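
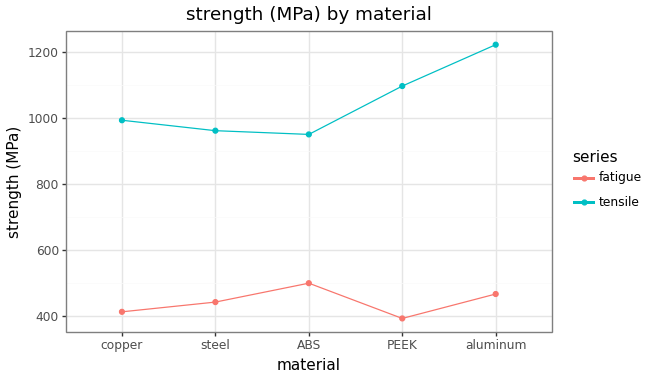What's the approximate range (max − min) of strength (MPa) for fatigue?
≈ 100

Max ABS ≈ 500, min PEEK ≈ 400; range ≈ 100.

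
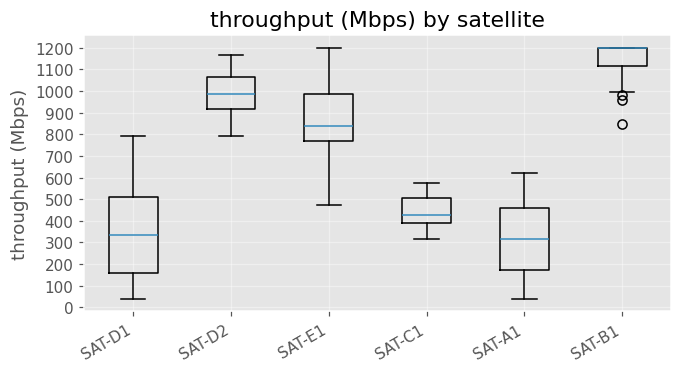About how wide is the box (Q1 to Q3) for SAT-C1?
≈ 100

Q3 ≈ 500, Q1 ≈ 400; IQR ≈ 100.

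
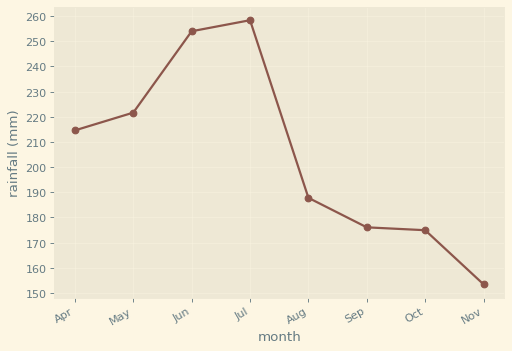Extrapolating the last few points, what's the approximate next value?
Last three: 180, 170, 150 → slope ≈ -15/step → next ≈ 135.

≈ 135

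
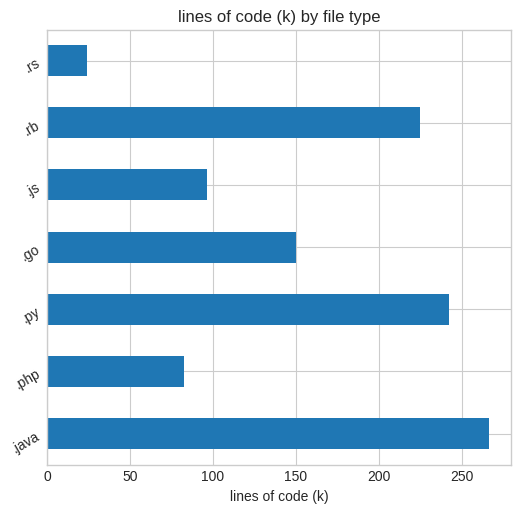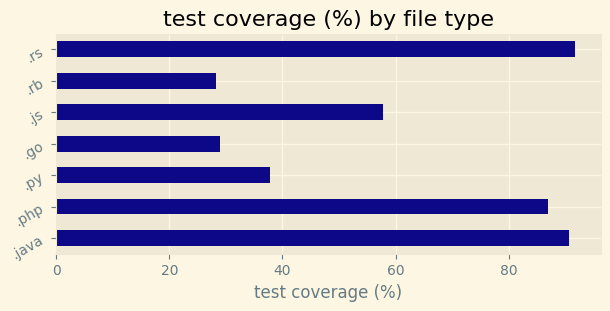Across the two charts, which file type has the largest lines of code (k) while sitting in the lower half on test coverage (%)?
.py

Chart 2 median test coverage (%) ≈ 60; below-median file types: .py, .go, .rb. Among those, .py has the highest lines of code (k) (≈ 250).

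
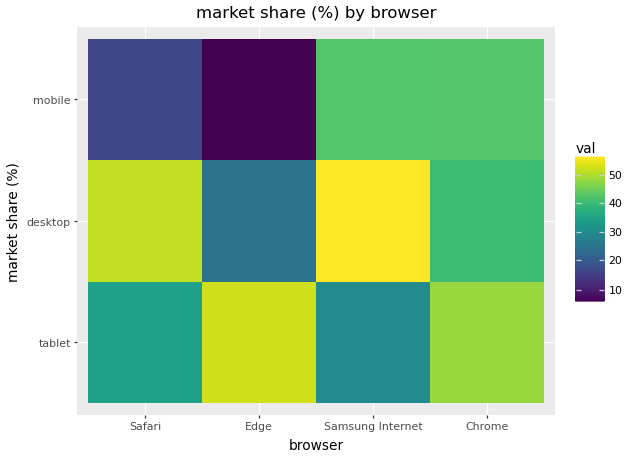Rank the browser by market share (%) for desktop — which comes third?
Chrome

Top 4 for desktop: Samsung Internet ≈ 55, Safari ≈ 50, Chrome ≈ 40, Edge ≈ 25.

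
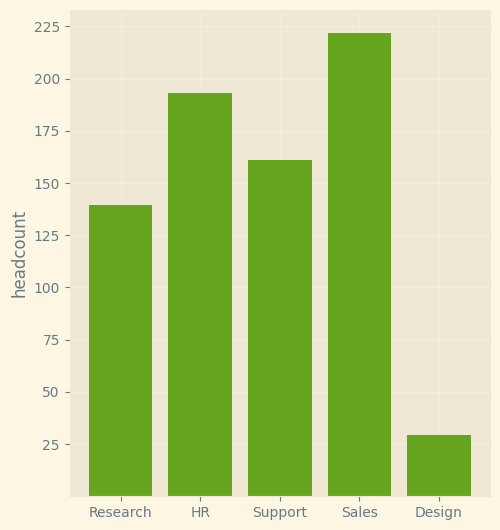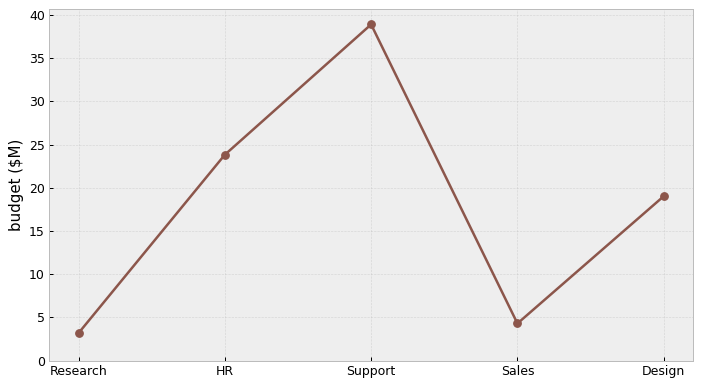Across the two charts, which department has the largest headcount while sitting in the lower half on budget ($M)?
Chart 2 median budget ($M) ≈ 20; below-median departments: Research, Sales. Among those, Sales has the highest headcount (≈ 225).

Sales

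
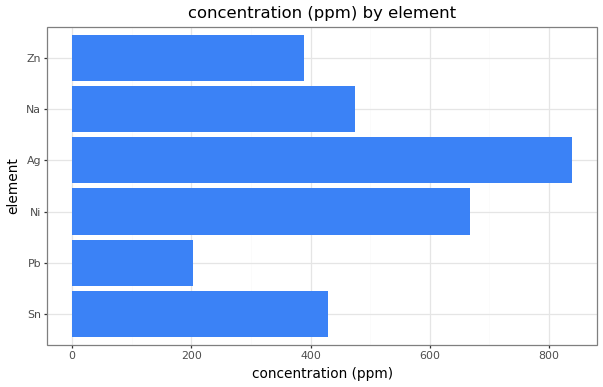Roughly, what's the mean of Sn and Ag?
(400 + 800) / 2 ≈ 600.

≈ 600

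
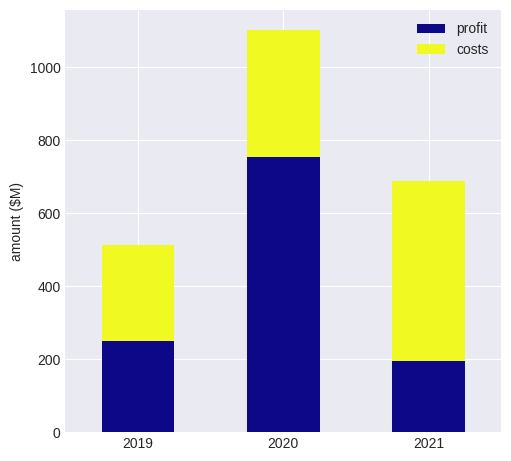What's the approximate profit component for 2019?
≈ 200

profit top ≈ 200, bottom ≈ 0; segment ≈ 200.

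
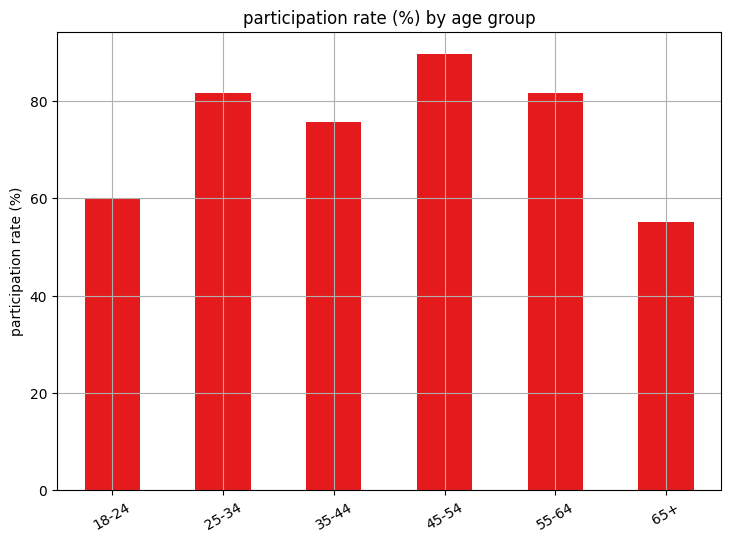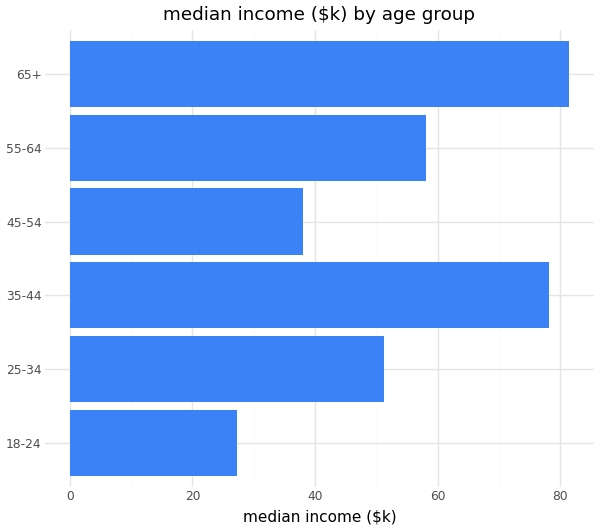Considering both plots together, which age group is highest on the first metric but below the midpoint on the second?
45-54

Chart 2 median median income ($k) ≈ 50; below-median age groups: 18-24, 25-34, 45-54. Among those, 45-54 has the highest participation rate (%) (≈ 90).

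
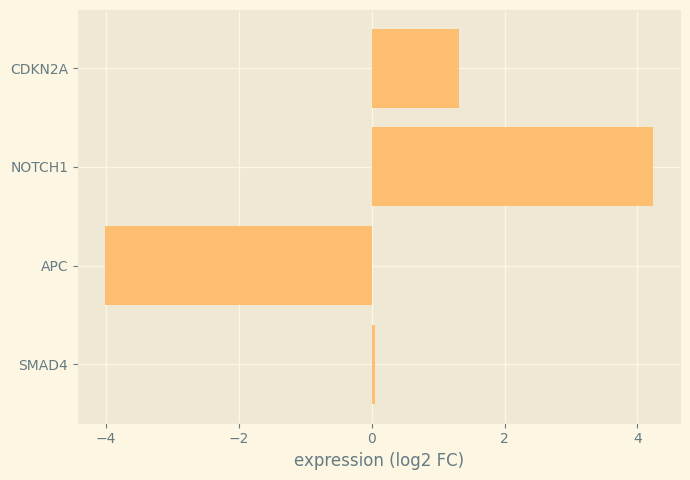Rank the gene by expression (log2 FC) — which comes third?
SMAD4

Top 4: NOTCH1 ≈ 4, CDKN2A ≈ 1, SMAD4 ≈ 0, APC ≈ -4.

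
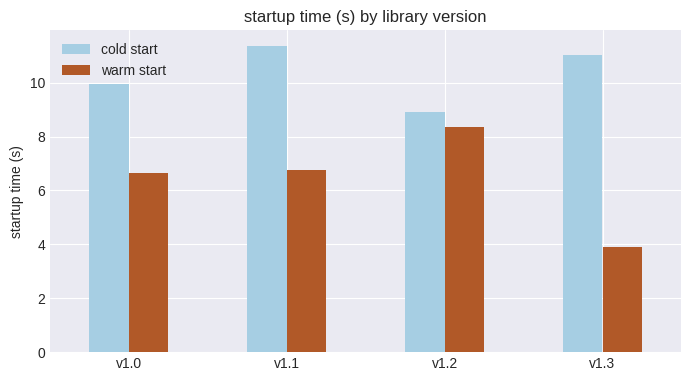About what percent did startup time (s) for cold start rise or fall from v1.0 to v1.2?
v1.0 ≈ 10, v1.2 ≈ 9; (9 − 10) / 10 ≈ -10%.

≈ -10%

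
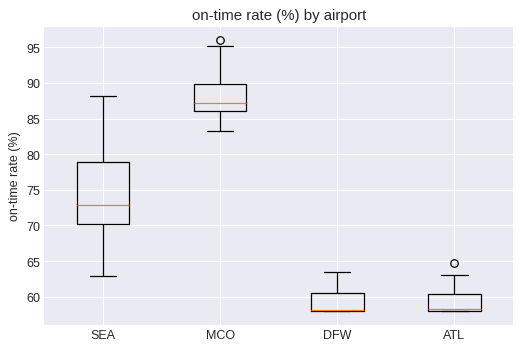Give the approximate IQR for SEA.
≈ 10

Q3 ≈ 80, Q1 ≈ 70; IQR ≈ 10.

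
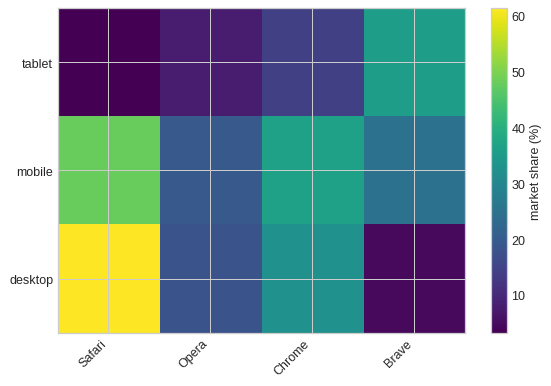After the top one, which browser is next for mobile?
Top 3 for mobile: Safari ≈ 50, Chrome ≈ 35, Brave ≈ 25.

Chrome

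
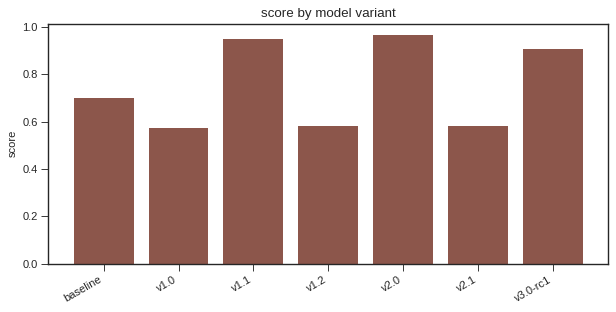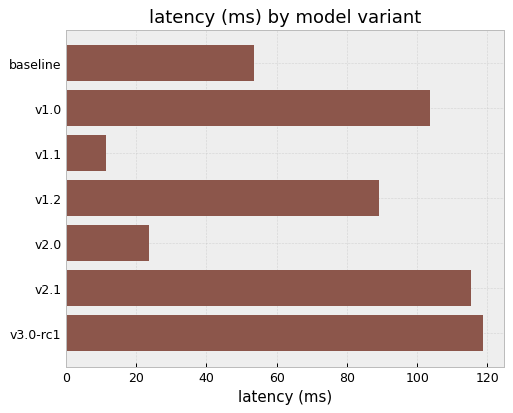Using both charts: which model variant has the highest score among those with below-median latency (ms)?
v2.0

Chart 2 median latency (ms) ≈ 80; below-median model variants: baseline, v1.1, v2.0. Among those, v2.0 has the highest score (≈ 1).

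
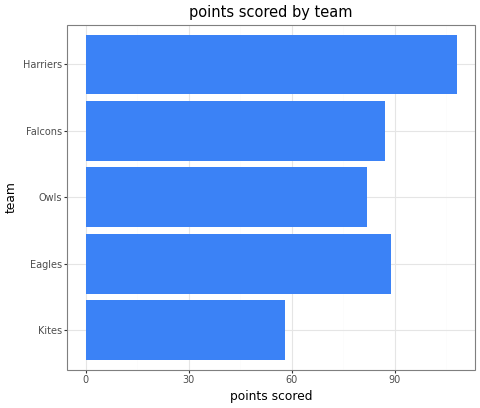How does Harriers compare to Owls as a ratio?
Harriers ≈ 110, Owls ≈ 80; 110/80 ≈ 1.38.

≈ 1.38×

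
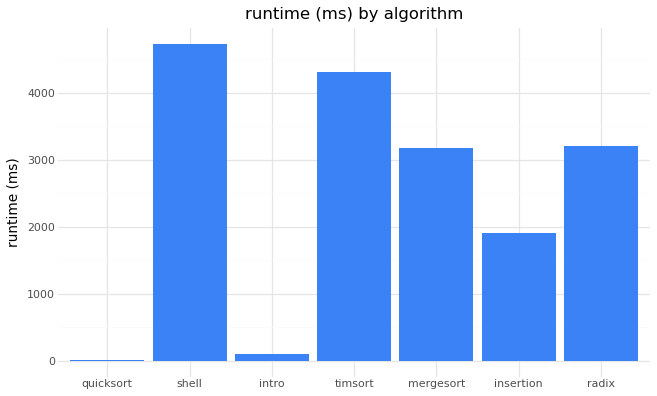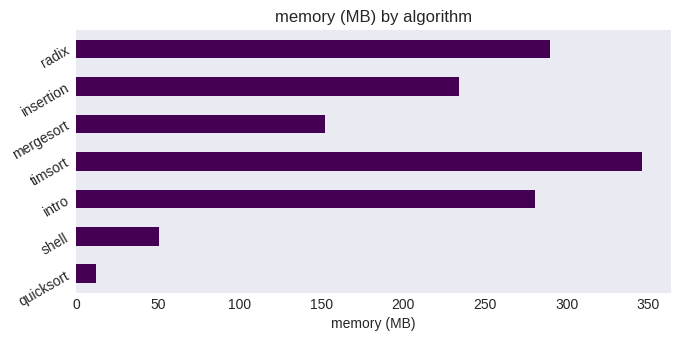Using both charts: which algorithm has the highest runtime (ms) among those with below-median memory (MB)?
shell

Chart 2 median memory (MB) ≈ 250; below-median algorithms: quicksort, shell, mergesort. Among those, shell has the highest runtime (ms) (≈ 4500).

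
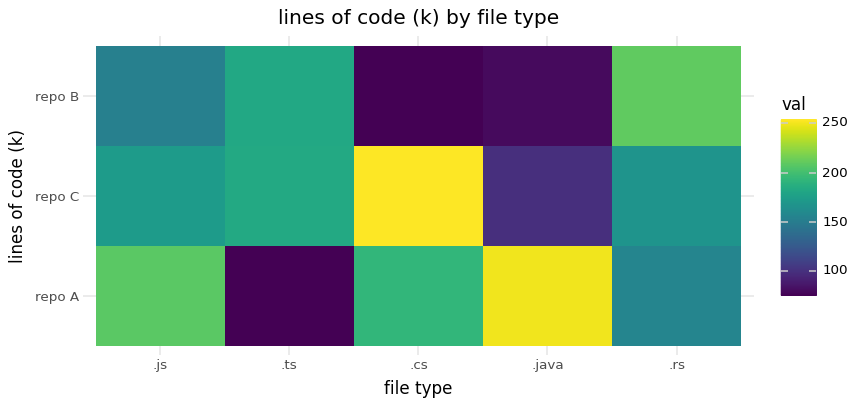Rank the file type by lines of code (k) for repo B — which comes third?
Top 4 for repo B: .rs ≈ 220, .ts ≈ 180, .js ≈ 160, .java ≈ 80.

.js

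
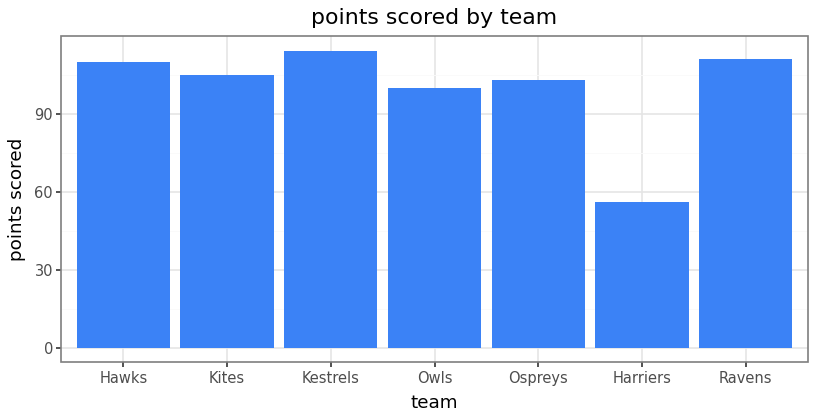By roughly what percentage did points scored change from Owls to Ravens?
Owls ≈ 100, Ravens ≈ 110; (110 − 100) / 100 ≈ +10%.

≈ +10%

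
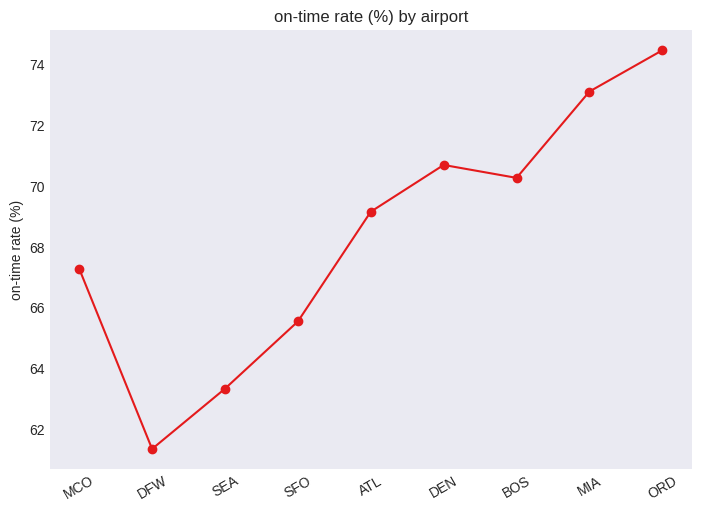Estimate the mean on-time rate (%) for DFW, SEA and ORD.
(62 + 64 + 74) / 3 ≈ 67.

≈ 67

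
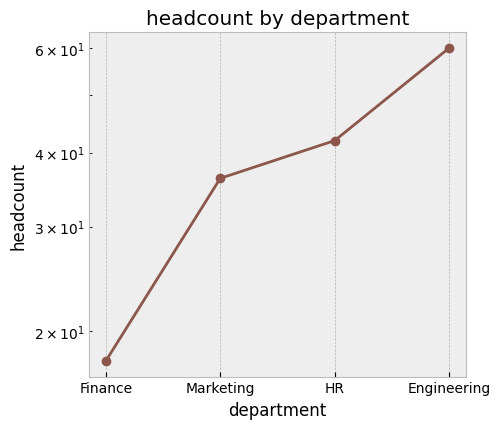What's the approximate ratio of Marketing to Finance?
Marketing ≈ 35, Finance ≈ 20; 35/20 ≈ 1.75.

≈ 1.75×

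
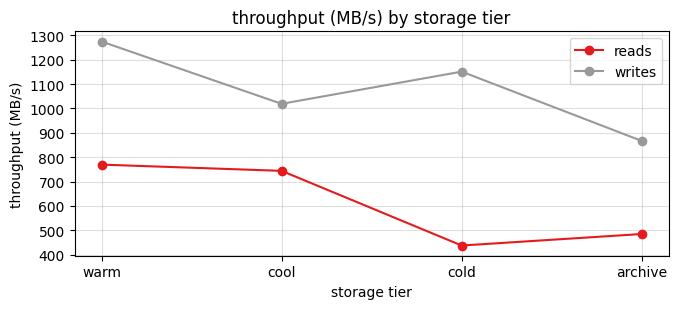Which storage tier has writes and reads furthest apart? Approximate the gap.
cold, ≈ 800 MB/s

cold: writes ≈ 1200, reads ≈ 400 → gap ≈ 800. Next-largest (warm) is only ≈ 500.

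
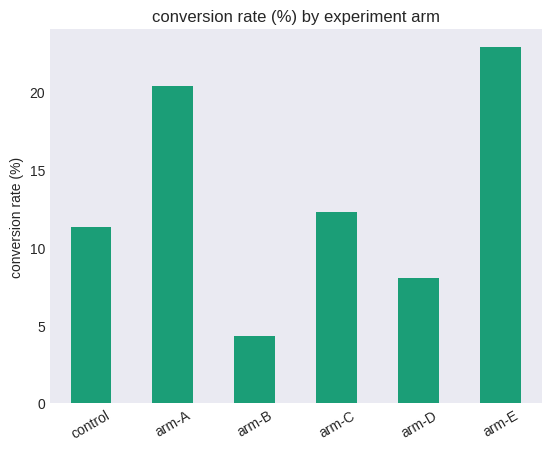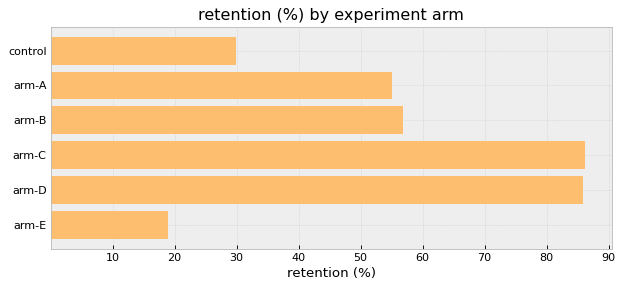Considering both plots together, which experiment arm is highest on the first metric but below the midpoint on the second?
arm-E

Chart 2 median retention (%) ≈ 60; below-median experiment arms: control, arm-A, arm-E. Among those, arm-E has the highest conversion rate (%) (≈ 25).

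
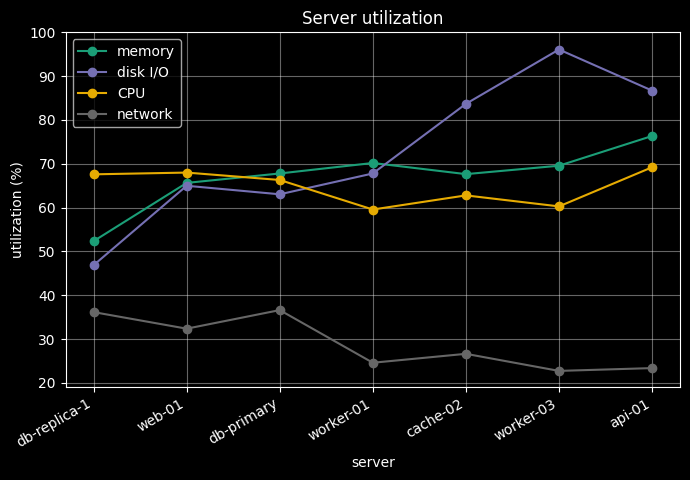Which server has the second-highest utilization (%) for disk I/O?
Top 3 for disk I/O: worker-03 ≈ 100, api-01 ≈ 90, cache-02 ≈ 80.

api-01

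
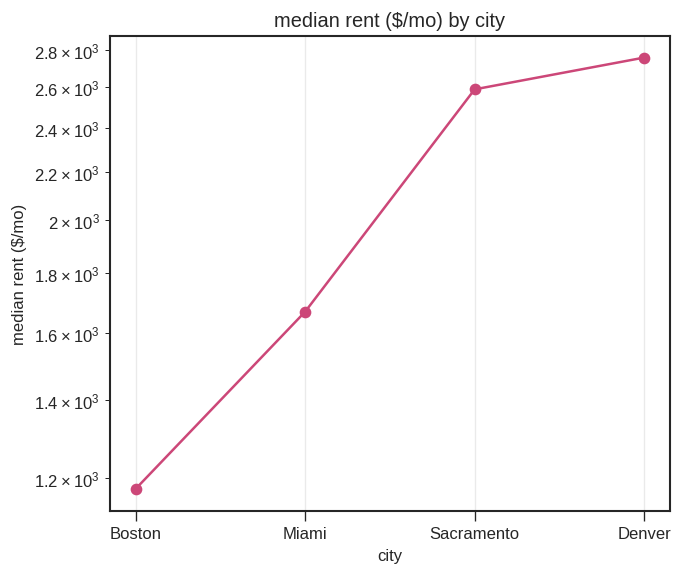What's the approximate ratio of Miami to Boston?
Miami ≈ 1600, Boston ≈ 1200; 1600/1200 ≈ 1.33.

≈ 1.33×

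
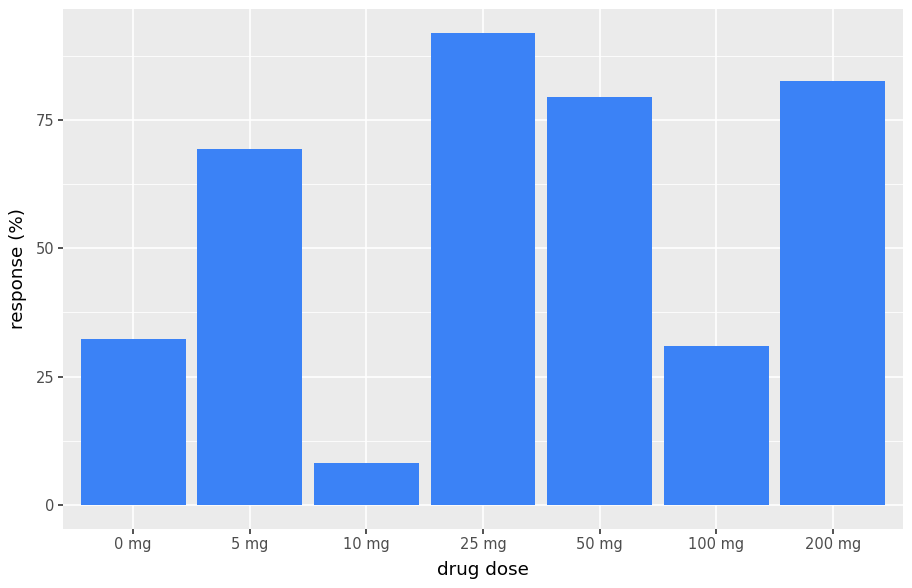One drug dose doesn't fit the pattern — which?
10 mg

10 mg ≈ 10; the rest sit between ≈ 30 and ≈ 90.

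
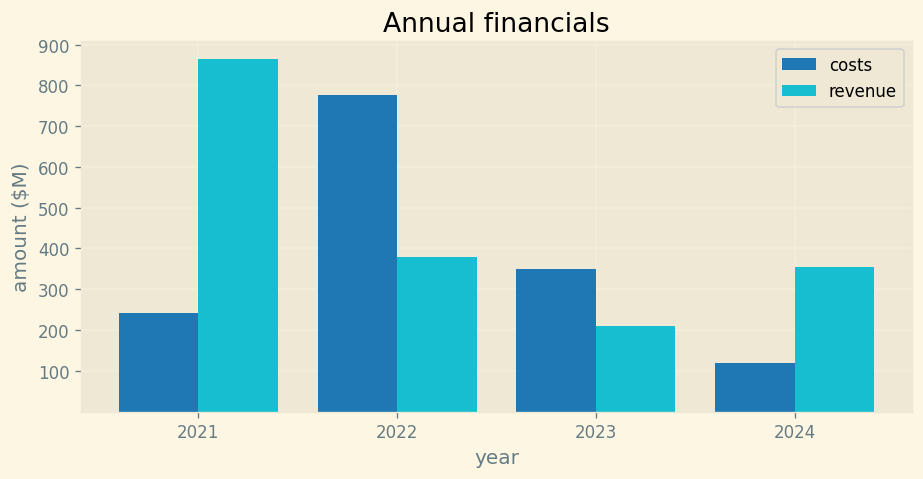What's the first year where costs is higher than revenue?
2021: costs ≈ 200 vs revenue ≈ 900 (not yet); 2022: costs ≈ 800 vs revenue ≈ 400 (first crossover).

2022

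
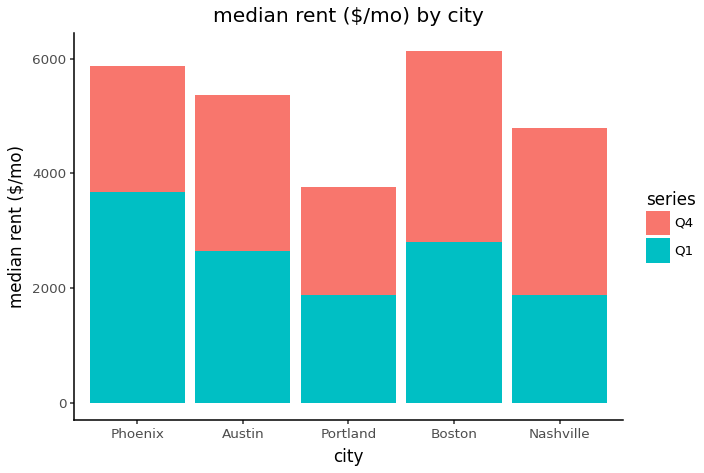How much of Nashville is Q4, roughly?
≈ 3000

Q4 top ≈ 5000, bottom ≈ 2000; segment ≈ 3000.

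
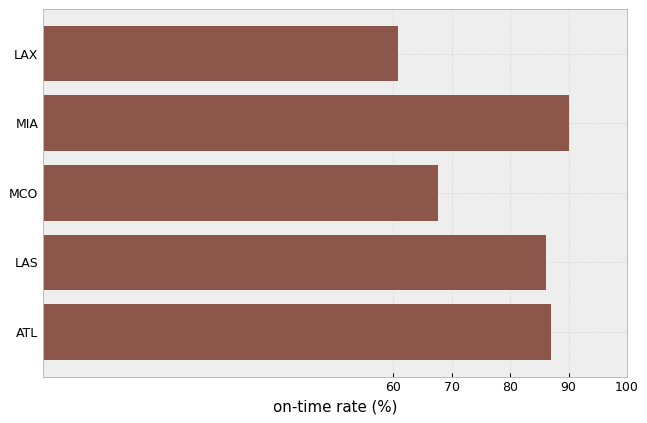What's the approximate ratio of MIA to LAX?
MIA ≈ 90, LAX ≈ 60; 90/60 ≈ 1.5.

≈ 1.5×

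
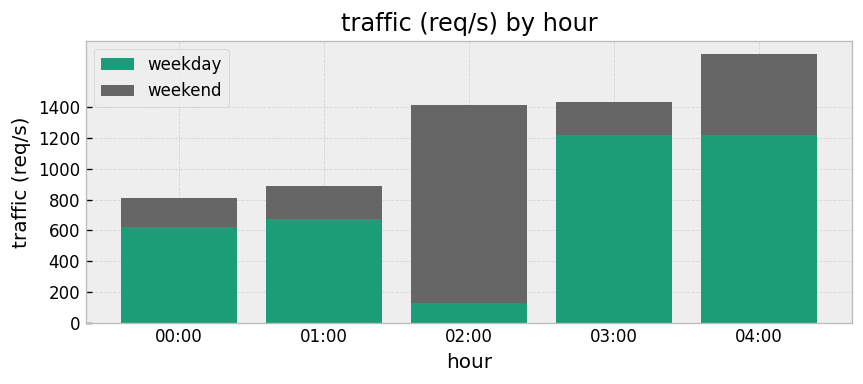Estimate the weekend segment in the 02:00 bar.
weekend top ≈ 1400, bottom ≈ 200; segment ≈ 1200.

≈ 1200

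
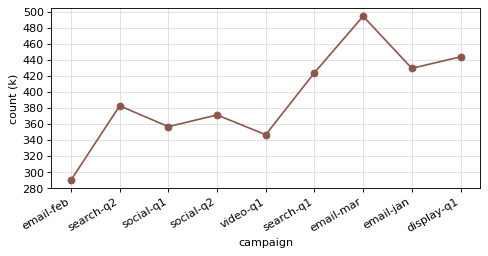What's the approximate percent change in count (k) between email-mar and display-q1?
email-mar ≈ 500, display-q1 ≈ 440; (440 − 500) / 500 ≈ -12%.

≈ -12%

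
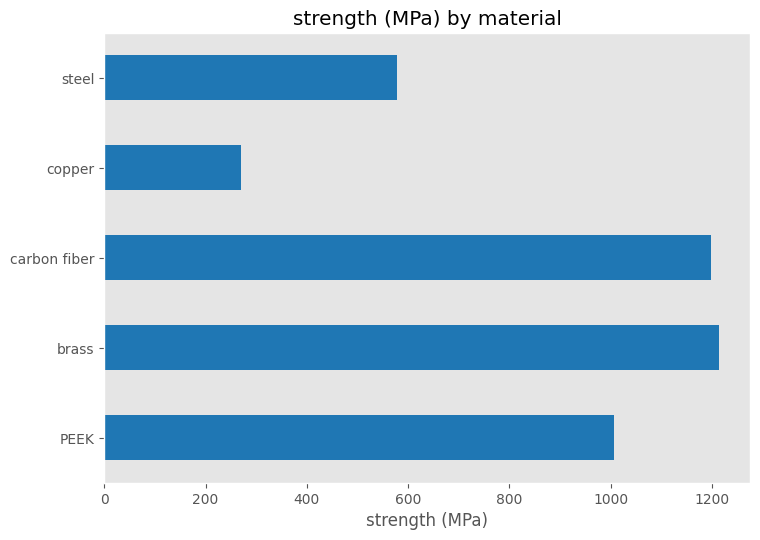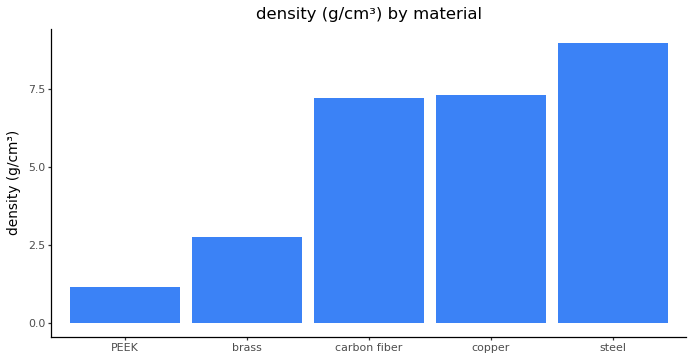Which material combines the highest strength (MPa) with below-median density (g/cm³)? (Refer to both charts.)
Chart 2 median density (g/cm³) ≈ 7; below-median materials: PEEK, brass. Among those, brass has the highest strength (MPa) (≈ 1200).

brass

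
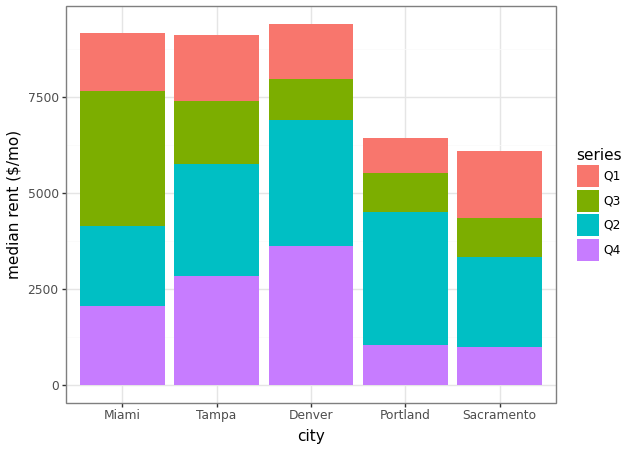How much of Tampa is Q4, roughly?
Q4 top ≈ 3000, bottom ≈ 0; segment ≈ 3000.

≈ 3000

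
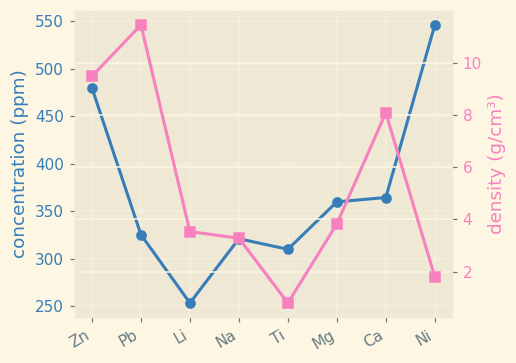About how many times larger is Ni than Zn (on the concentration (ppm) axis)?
Ni ≈ 550, Zn ≈ 475; 550/475 ≈ 1.16.

≈ 1.16×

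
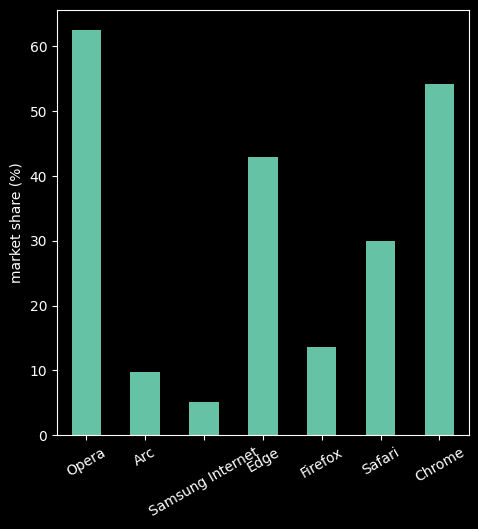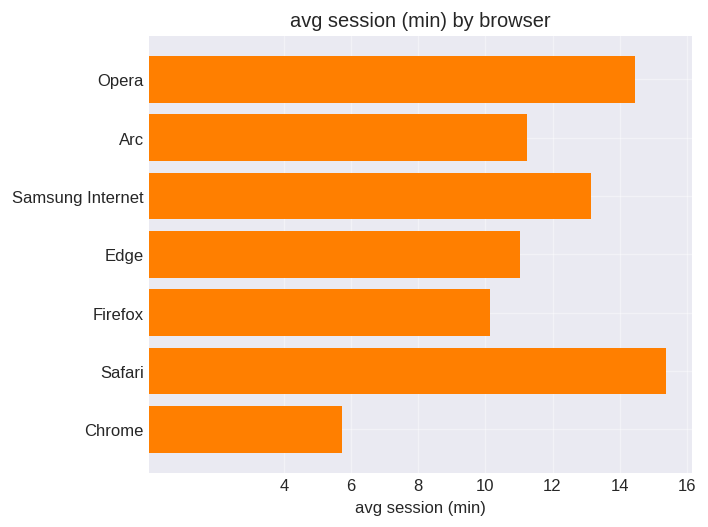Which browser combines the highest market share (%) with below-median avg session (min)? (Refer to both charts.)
Chart 2 median avg session (min) ≈ 12; below-median browsers: Edge, Firefox, Chrome. Among those, Chrome has the highest market share (%) (≈ 50).

Chrome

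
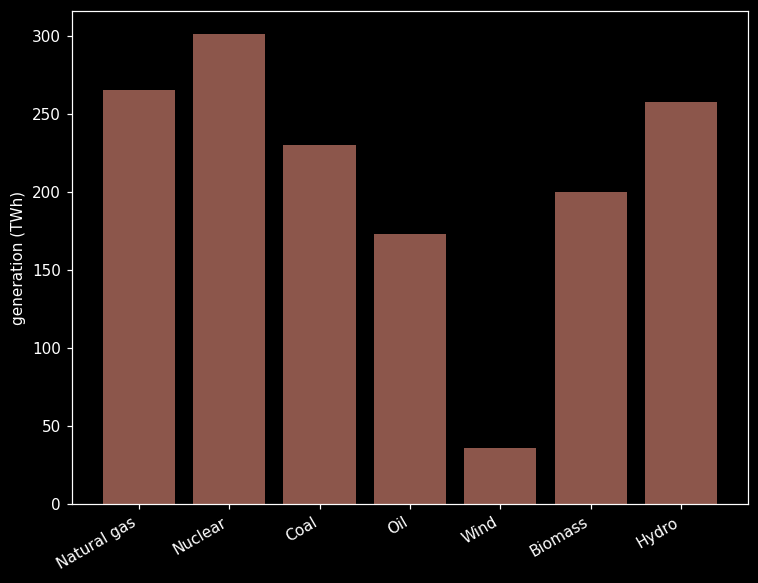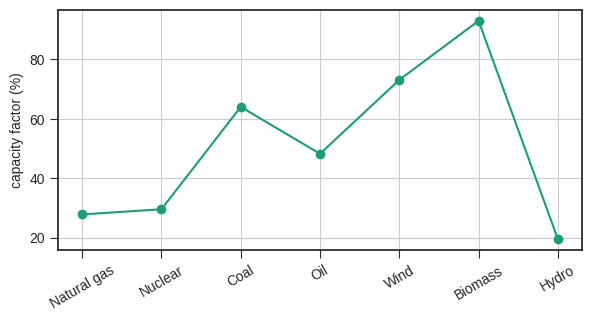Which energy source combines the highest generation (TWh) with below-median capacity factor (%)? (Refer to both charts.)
Chart 2 median capacity factor (%) ≈ 50; below-median energy sources: Natural gas, Nuclear, Hydro. Among those, Nuclear has the highest generation (TWh) (≈ 300).

Nuclear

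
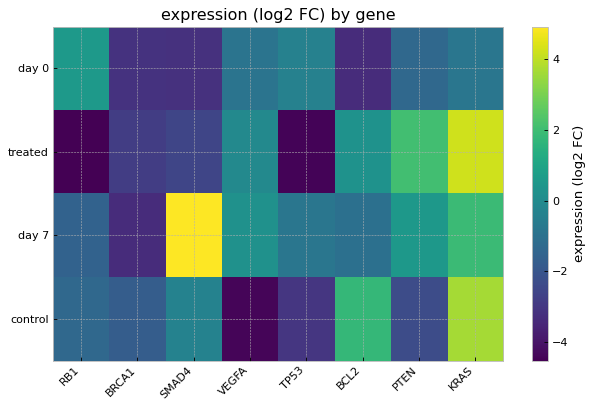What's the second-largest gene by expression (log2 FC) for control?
BCL2

Top 3 for control: KRAS ≈ 4, BCL2 ≈ 2, SMAD4 ≈ 0.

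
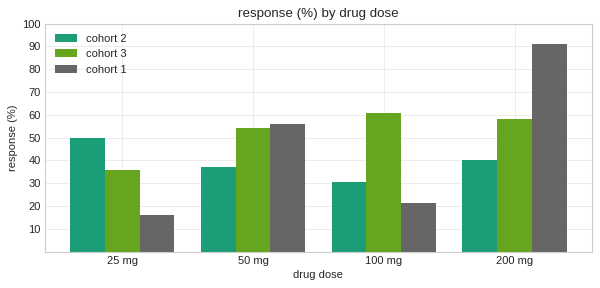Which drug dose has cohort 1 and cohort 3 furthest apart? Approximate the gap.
100 mg, ≈ 40 %

100 mg: cohort 1 ≈ 20, cohort 3 ≈ 60 → gap ≈ 40. Next-largest (200 mg) is only ≈ 30.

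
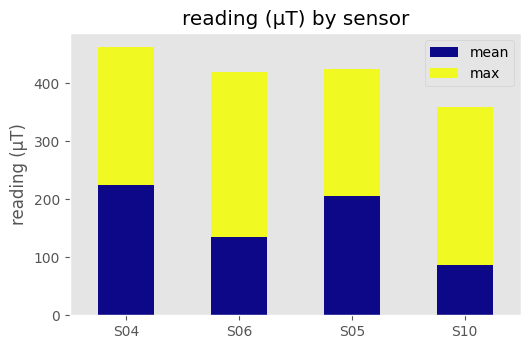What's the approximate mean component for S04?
mean top ≈ 200, bottom ≈ 0; segment ≈ 200.

≈ 200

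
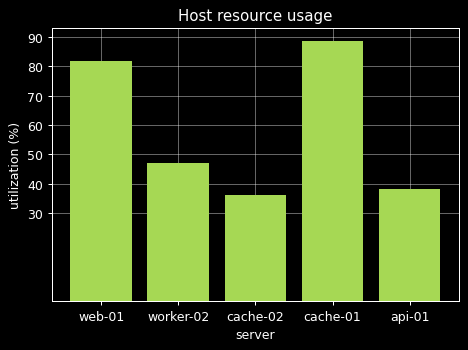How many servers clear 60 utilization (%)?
2

Above 60: web-01, cache-01.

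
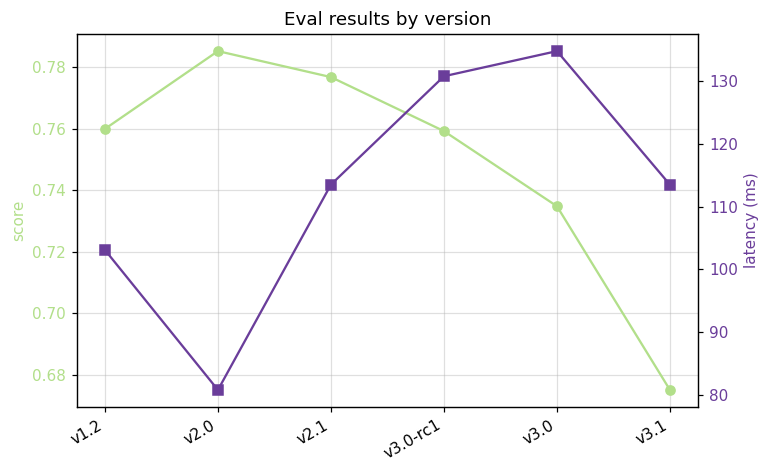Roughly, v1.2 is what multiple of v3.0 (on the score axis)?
≈ 1.04×

v1.2 ≈ 0.76, v3.0 ≈ 0.73; 0.76/0.73 ≈ 1.04.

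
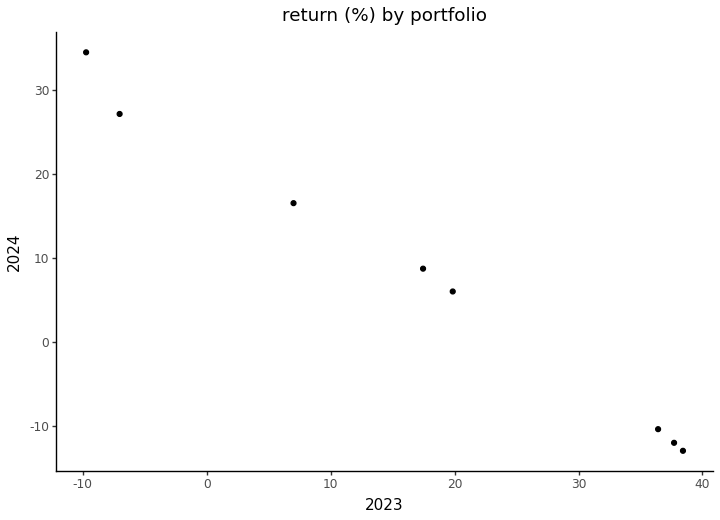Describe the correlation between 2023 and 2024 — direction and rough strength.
negative, strong

Points are negatively correlated; strong (|r| ≈ 1.0).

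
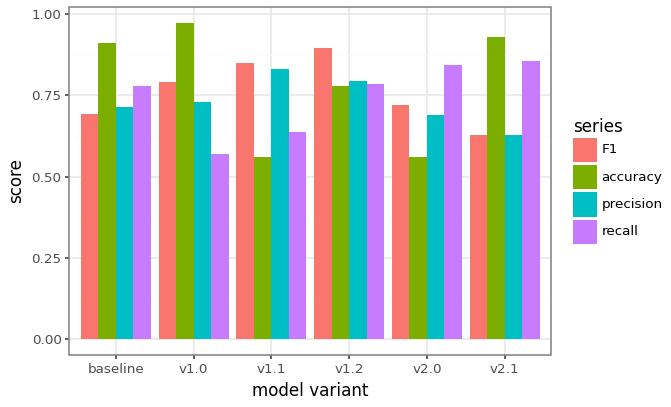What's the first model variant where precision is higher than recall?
baseline: precision ≈ 0.7 vs recall ≈ 0.8 (not yet); v1.0: precision ≈ 0.7 vs recall ≈ 0.6 (first crossover).

v1.0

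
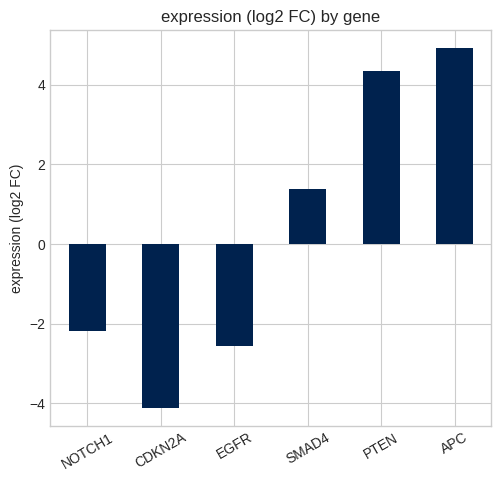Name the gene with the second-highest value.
Top 3: APC ≈ 5, PTEN ≈ 4, SMAD4 ≈ 1.

PTEN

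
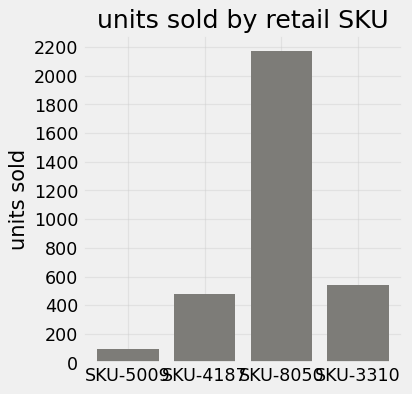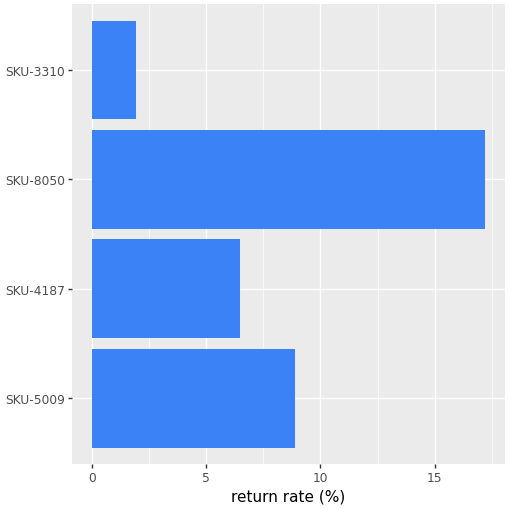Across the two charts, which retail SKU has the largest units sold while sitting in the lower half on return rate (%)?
SKU-3310

Chart 2 median return rate (%) ≈ 8; below-median retail SKUs: SKU-4187, SKU-3310. Among those, SKU-3310 has the highest units sold (≈ 600).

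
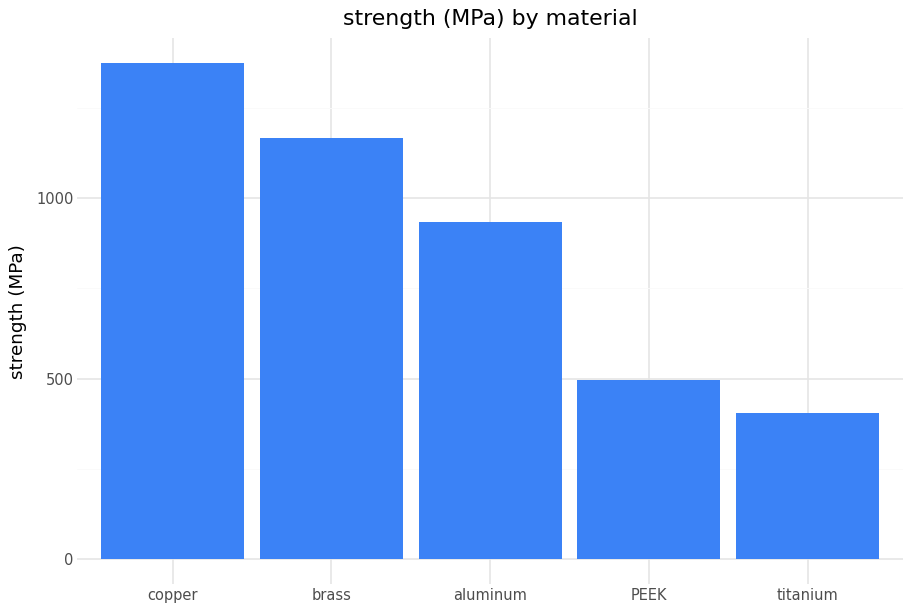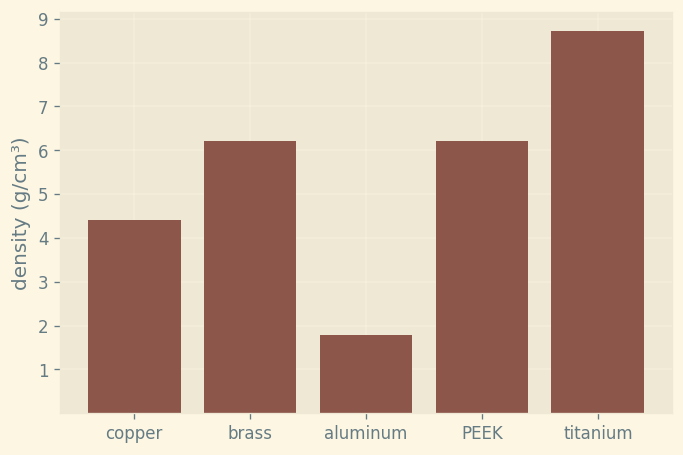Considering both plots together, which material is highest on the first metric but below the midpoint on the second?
copper

Chart 2 median density (g/cm³) ≈ 6; below-median materials: copper, aluminum. Among those, copper has the highest strength (MPa) (≈ 1400).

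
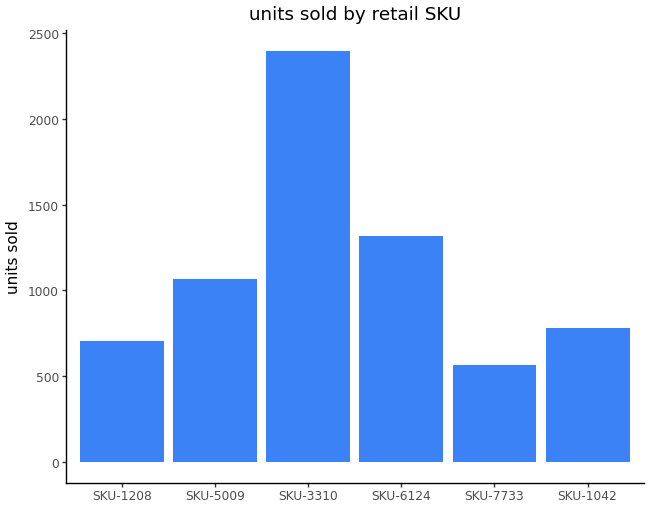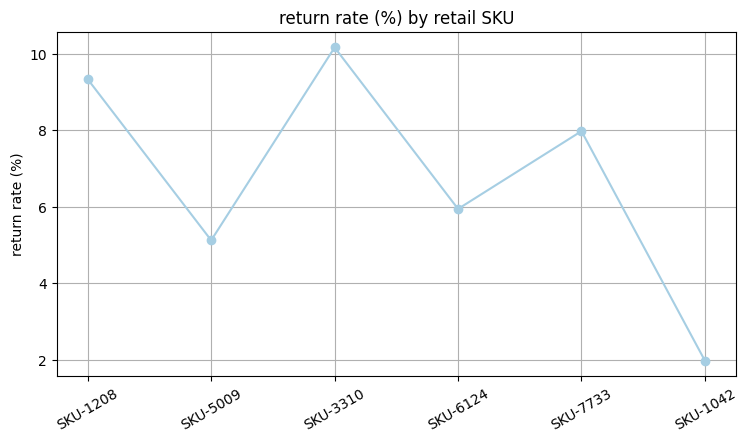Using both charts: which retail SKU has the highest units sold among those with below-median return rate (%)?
SKU-6124

Chart 2 median return rate (%) ≈ 7; below-median retail SKUs: SKU-5009, SKU-6124, SKU-1042. Among those, SKU-6124 has the highest units sold (≈ 1500).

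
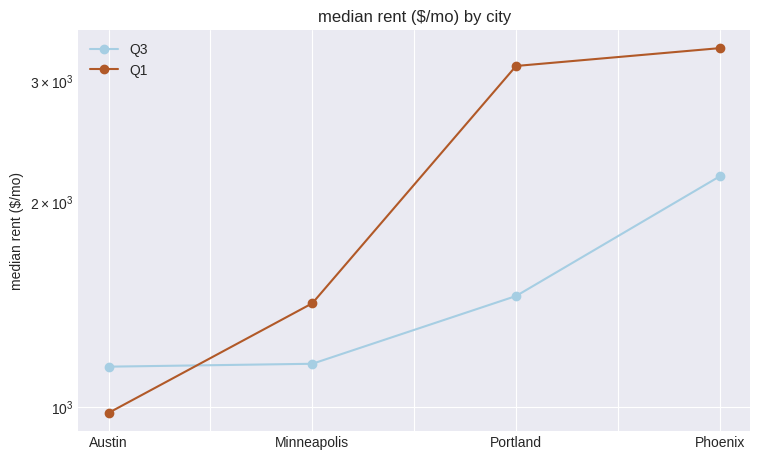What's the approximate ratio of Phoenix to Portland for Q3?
Phoenix ≈ 2200, Portland ≈ 1400; 2200/1400 ≈ 1.57.

≈ 1.57×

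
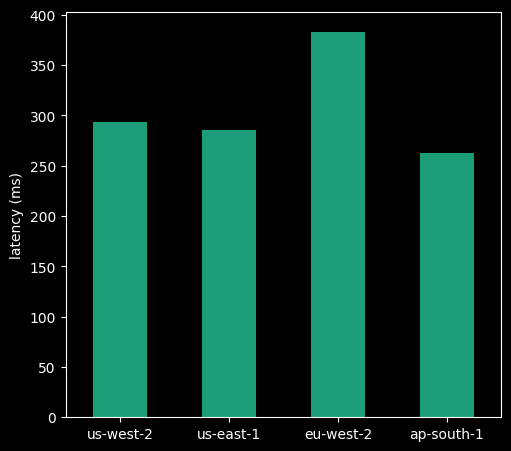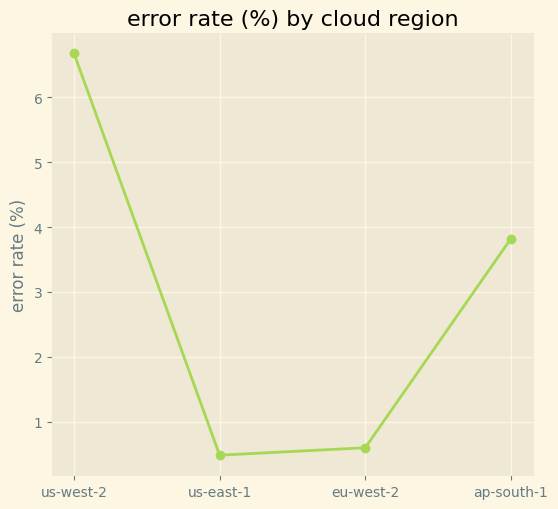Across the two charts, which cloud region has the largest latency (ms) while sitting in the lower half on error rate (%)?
Chart 2 median error rate (%) ≈ 2; below-median cloud regions: us-east-1, eu-west-2. Among those, eu-west-2 has the highest latency (ms) (≈ 400).

eu-west-2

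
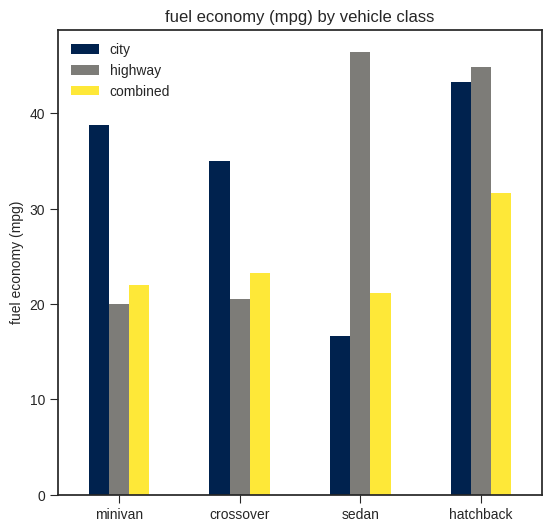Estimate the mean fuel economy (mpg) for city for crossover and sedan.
(35 + 15) / 2 ≈ 25.

≈ 25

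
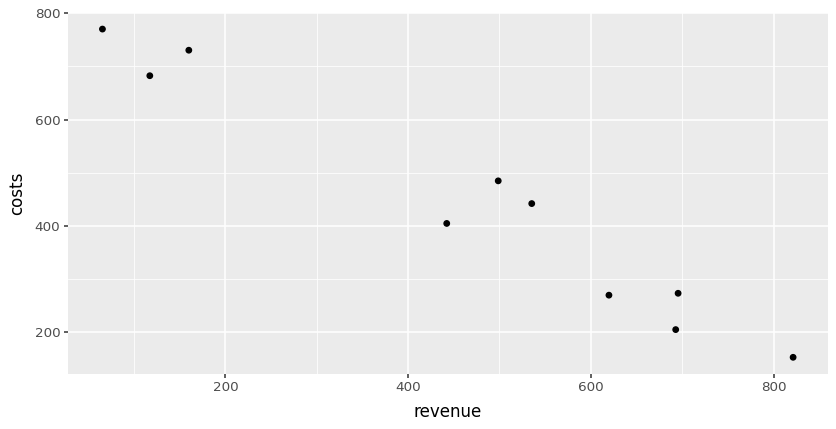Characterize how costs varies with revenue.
negative, strong

Points are negatively correlated; strong (|r| ≈ 1.0).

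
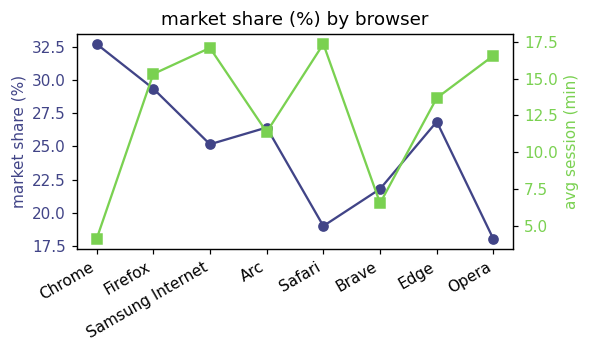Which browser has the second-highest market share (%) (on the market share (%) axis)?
Firefox

Top 3 (on the market share (%) axis): Chrome ≈ 32, Firefox ≈ 30, Edge ≈ 26.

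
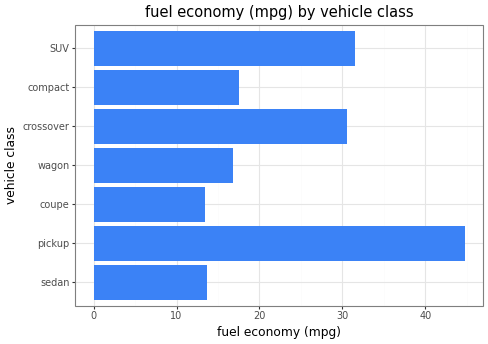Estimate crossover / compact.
crossover ≈ 30, compact ≈ 20; 30/20 ≈ 1.5.

≈ 1.5×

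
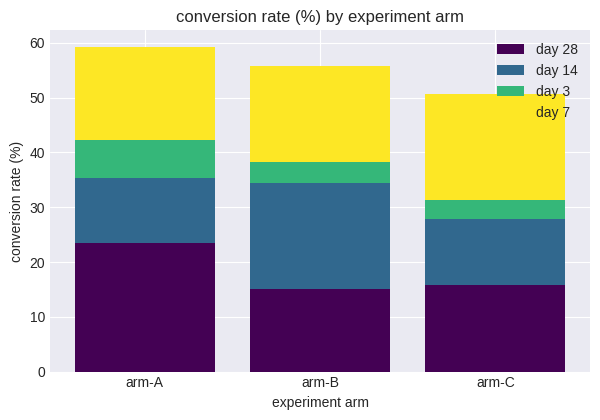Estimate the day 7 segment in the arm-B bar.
≈ 15

day 7 top ≈ 55, bottom ≈ 40; segment ≈ 15.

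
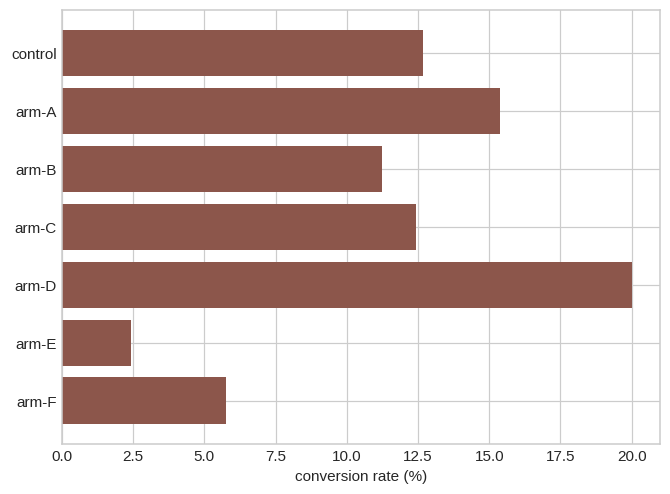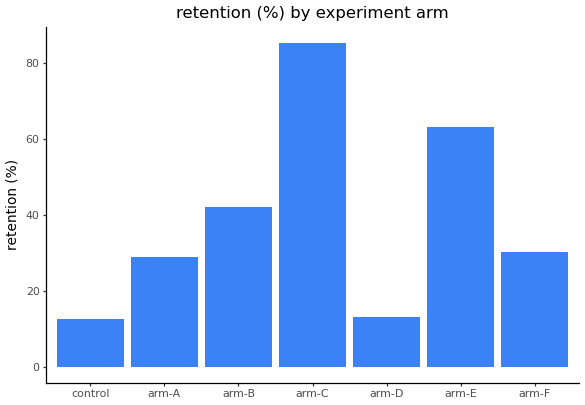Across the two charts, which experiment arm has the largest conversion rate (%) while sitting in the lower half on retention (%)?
arm-D

Chart 2 median retention (%) ≈ 30; below-median experiment arms: control, arm-A, arm-D. Among those, arm-D has the highest conversion rate (%) (≈ 20).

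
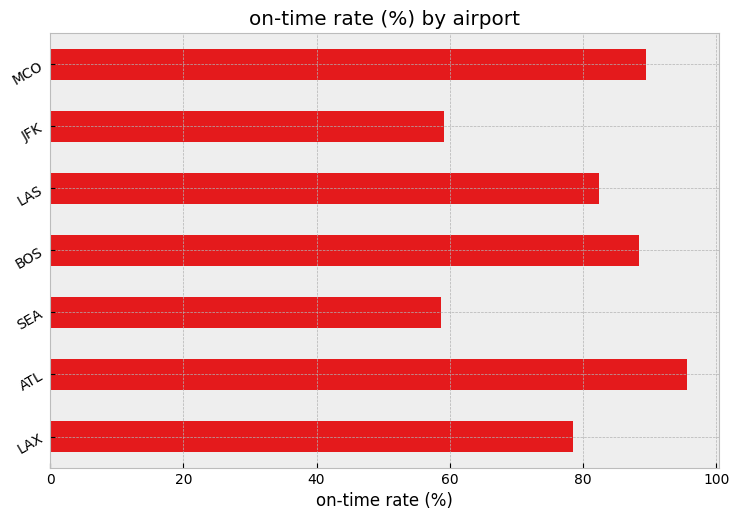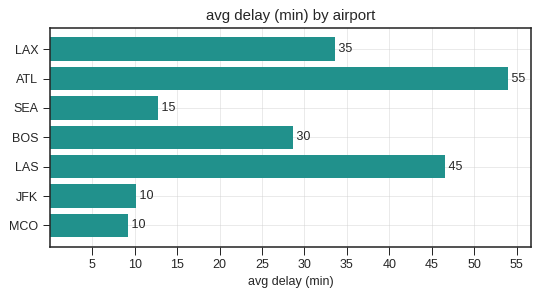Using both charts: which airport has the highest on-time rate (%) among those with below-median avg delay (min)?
Chart 2 median avg delay (min) ≈ 30; below-median airports: SEA, JFK, MCO. Among those, MCO has the highest on-time rate (%) (≈ 90).

MCO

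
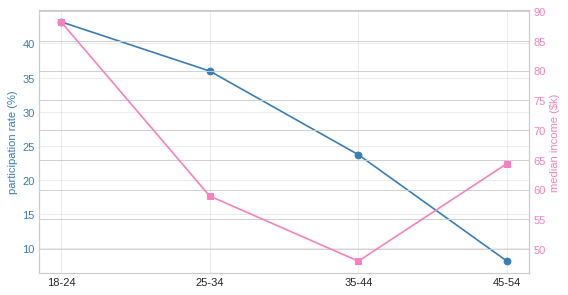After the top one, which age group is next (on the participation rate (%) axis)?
25-34

Top 3 (on the participation rate (%) axis): 18-24 ≈ 45, 25-34 ≈ 35, 35-44 ≈ 25.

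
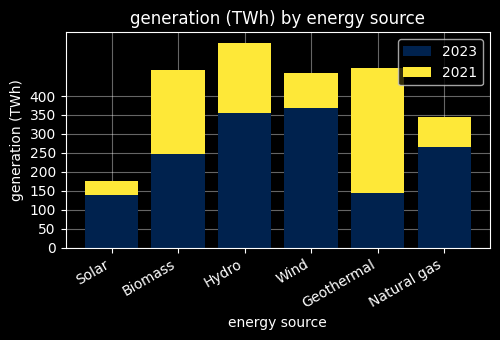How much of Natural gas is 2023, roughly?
≈ 250

2023 top ≈ 250, bottom ≈ 0; segment ≈ 250.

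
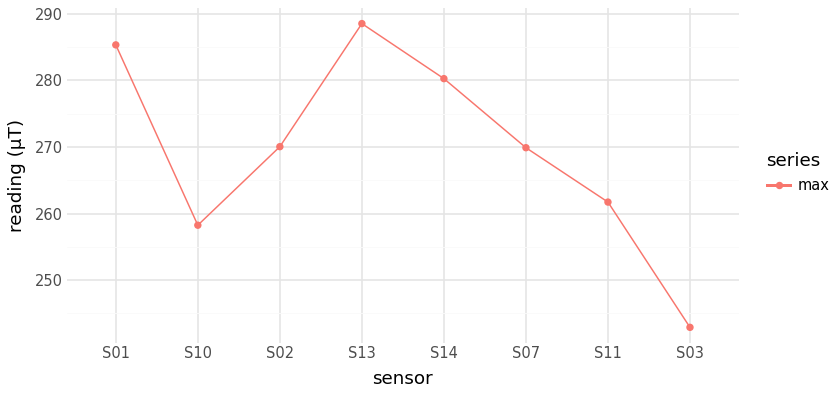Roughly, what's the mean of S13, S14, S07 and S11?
≈ 275

(290 + 280 + 270 + 260) / 4 ≈ 275.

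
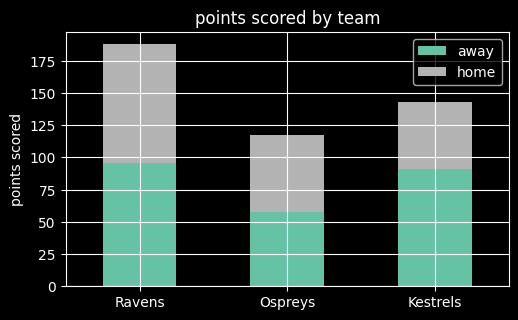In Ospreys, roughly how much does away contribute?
≈ 60

away top ≈ 60, bottom ≈ 0; segment ≈ 60.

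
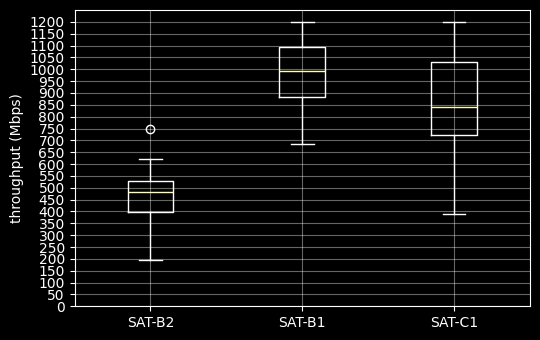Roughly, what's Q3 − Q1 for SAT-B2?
Q3 ≈ 550, Q1 ≈ 400; IQR ≈ 150.

≈ 150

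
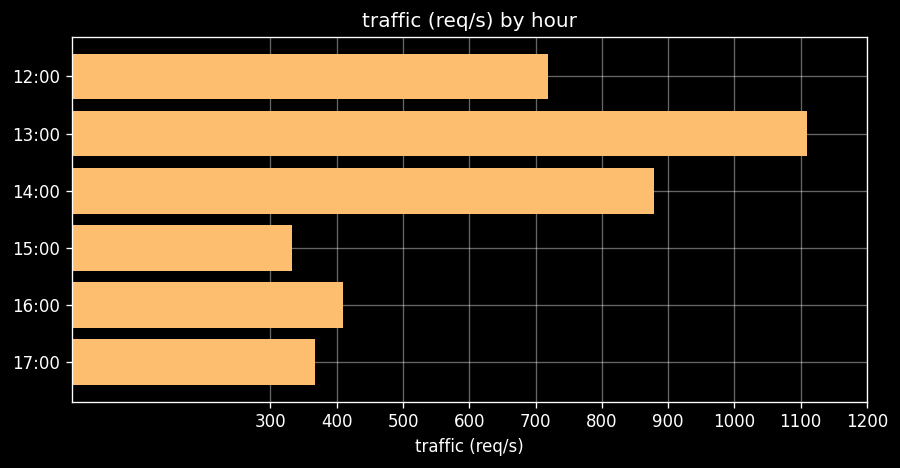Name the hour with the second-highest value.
Top 3: 13:00 ≈ 1100, 14:00 ≈ 900, 12:00 ≈ 700.

14:00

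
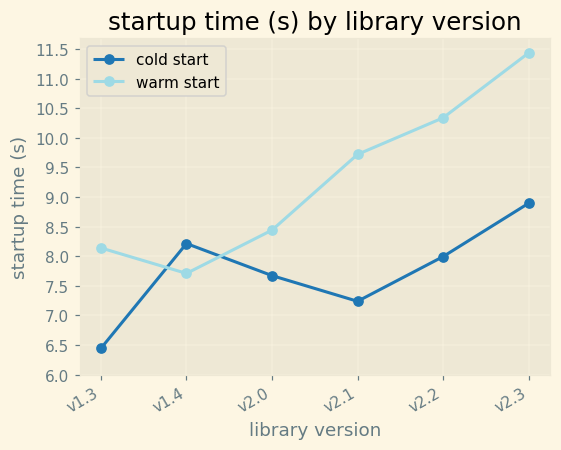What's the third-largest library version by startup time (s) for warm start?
Top 4 for warm start: v2.3 ≈ 11.5, v2.2 ≈ 10.5, v2.1 ≈ 9.5, v2.0 ≈ 8.5.

v2.1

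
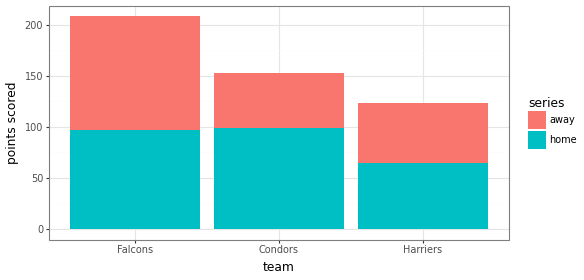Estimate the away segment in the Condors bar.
away top ≈ 160, bottom ≈ 100; segment ≈ 60.

≈ 60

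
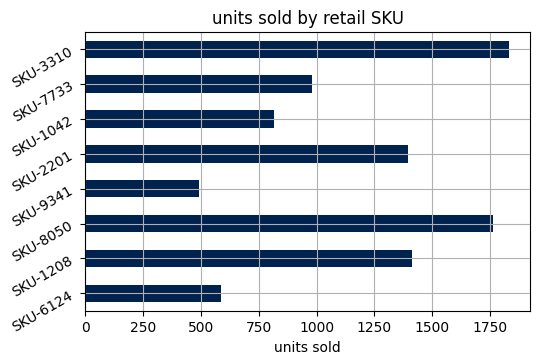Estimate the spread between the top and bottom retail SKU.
Max SKU-3310 ≈ 1800, min SKU-9341 ≈ 400; range ≈ 1400.

≈ 1400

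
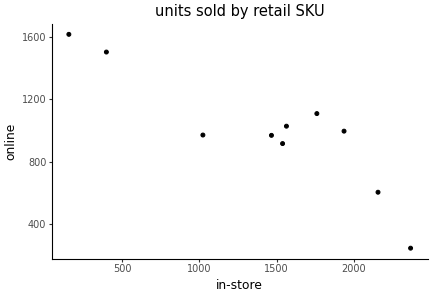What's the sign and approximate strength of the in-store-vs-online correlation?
Points are negatively correlated; strong (|r| ≈ 0.9).

negative, strong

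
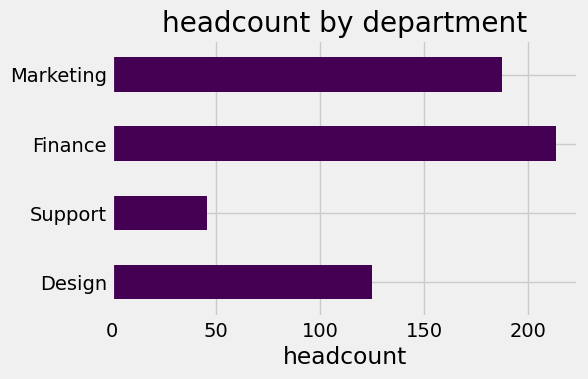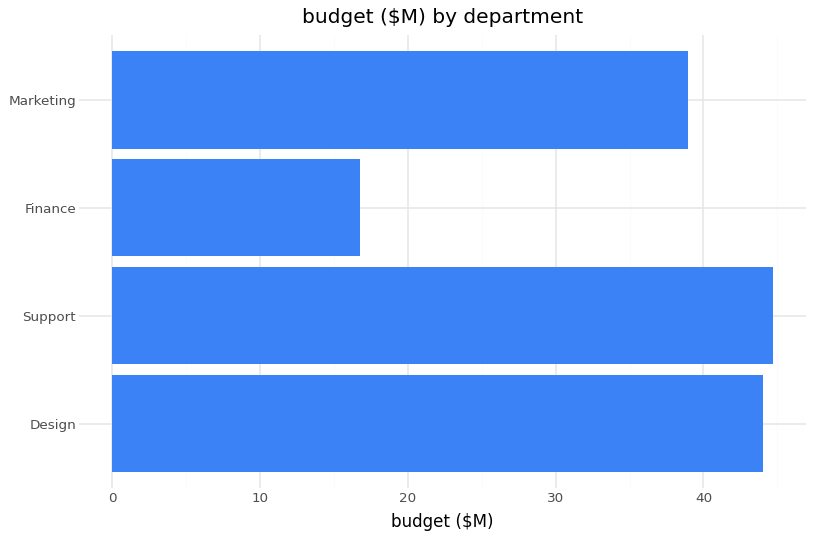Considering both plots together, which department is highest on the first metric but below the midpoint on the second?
Finance

Chart 2 median budget ($M) ≈ 40; below-median departments: Finance, Marketing. Among those, Finance has the highest headcount (≈ 220).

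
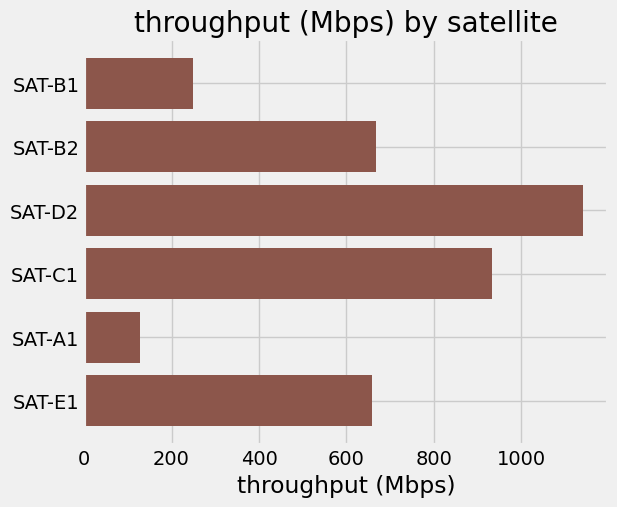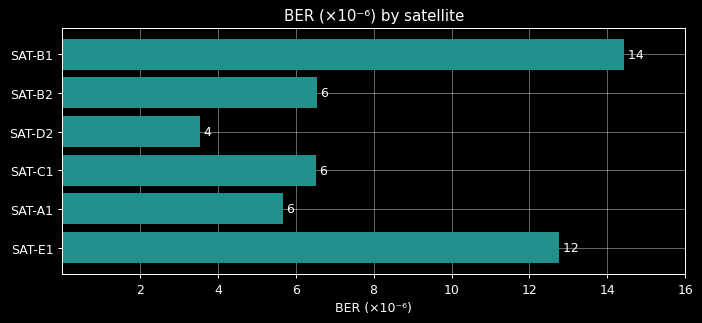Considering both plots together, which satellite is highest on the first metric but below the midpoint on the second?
Chart 2 median BER (×10⁻⁶) ≈ 6; below-median satellites: SAT-D2, SAT-C1, SAT-A1. Among those, SAT-D2 has the highest throughput (Mbps) (≈ 1200).

SAT-D2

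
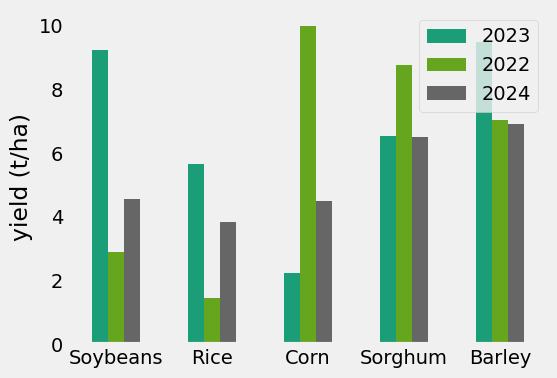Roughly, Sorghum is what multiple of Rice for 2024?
≈ 1.75×

Sorghum ≈ 7, Rice ≈ 4; 7/4 ≈ 1.75.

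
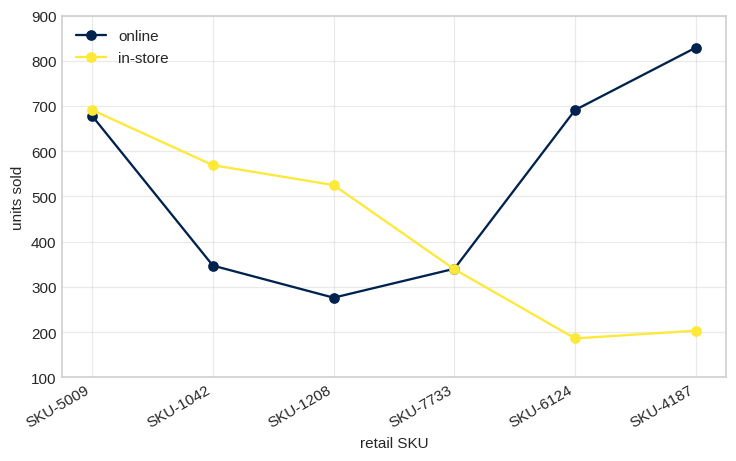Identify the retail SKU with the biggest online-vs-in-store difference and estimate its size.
SKU-4187, ≈ 600

SKU-4187: online ≈ 800, in-store ≈ 200 → gap ≈ 600. Next-largest (SKU-6124) is only ≈ 500.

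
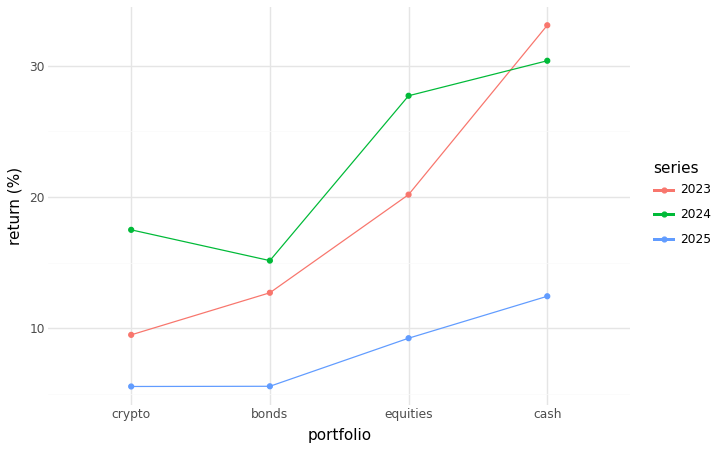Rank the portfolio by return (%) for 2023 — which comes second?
equities

Top 3 for 2023: cash ≈ 35, equities ≈ 20, bonds ≈ 15.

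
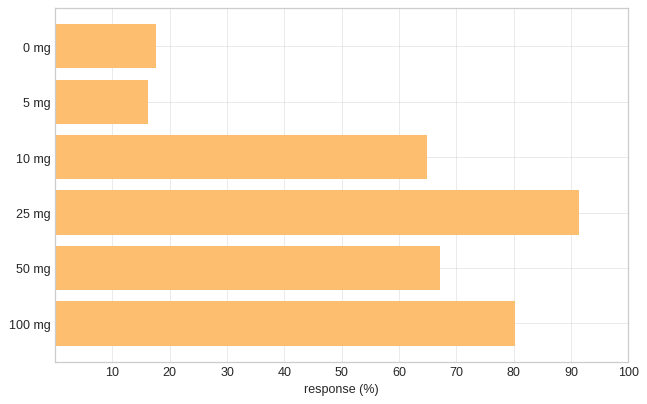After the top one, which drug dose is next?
100 mg

Top 3: 25 mg ≈ 90, 100 mg ≈ 80, 50 mg ≈ 70.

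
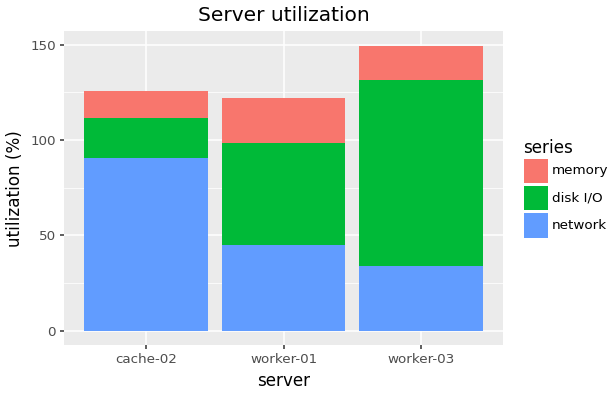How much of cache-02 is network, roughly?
network top ≈ 100, bottom ≈ 0; segment ≈ 100.

≈ 100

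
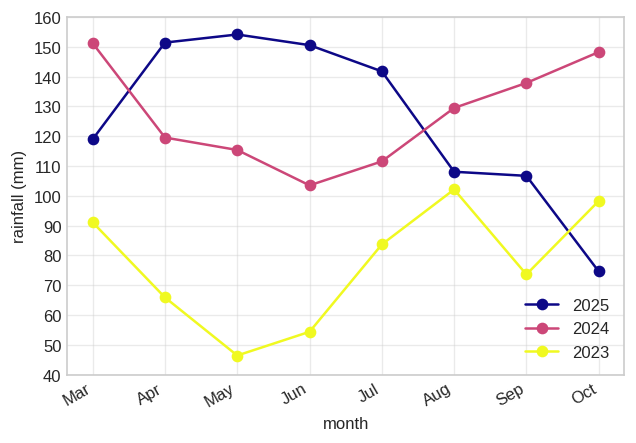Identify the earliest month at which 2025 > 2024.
Mar: 2025 ≈ 120 vs 2024 ≈ 150 (not yet); Apr: 2025 ≈ 150 vs 2024 ≈ 120 (first crossover).

Apr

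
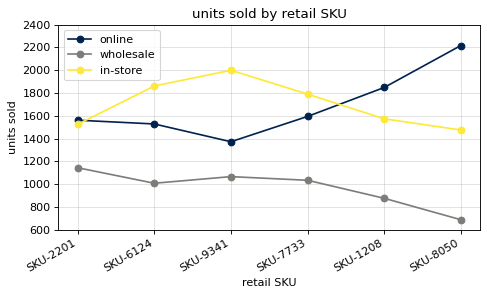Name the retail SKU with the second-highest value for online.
Top 3 for online: SKU-8050 ≈ 2200, SKU-1208 ≈ 1800, SKU-7733 ≈ 1600.

SKU-1208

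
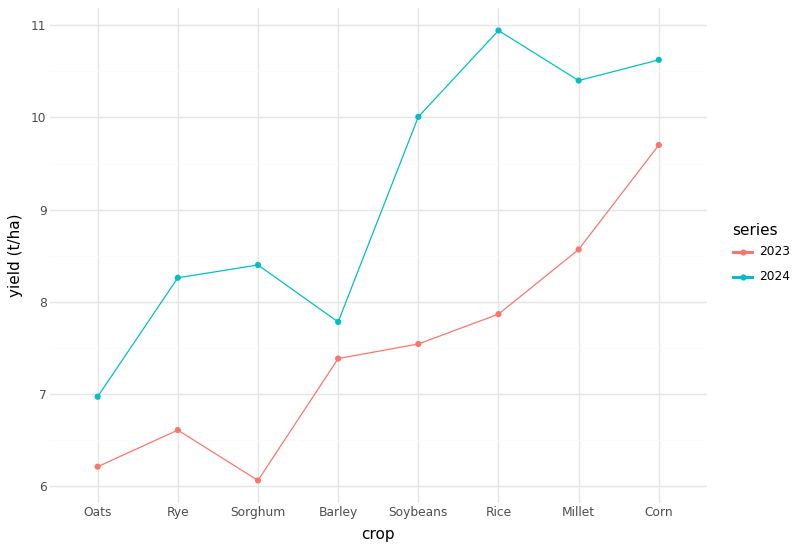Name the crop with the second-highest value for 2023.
Top 3 for 2023: Corn ≈ 9.5, Millet ≈ 8.5, Rice ≈ 8.0.

Millet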